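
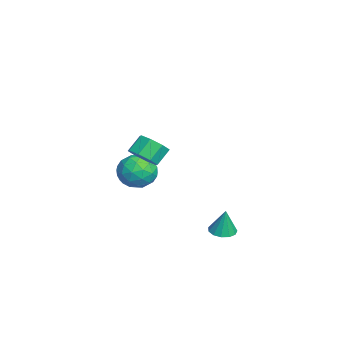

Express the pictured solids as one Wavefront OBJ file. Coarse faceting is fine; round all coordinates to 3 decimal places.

v -2.836 -0.188 -0.27
v -2.294 0.101 -1.311
v -3.086 -2.021 -0.909
v -2.544 -1.732 -1.95
v -1.902 -1.777 -0.927
v -1.747 -0.645 -0.532
v -3.633 -1.275 -1.688
v -3.478 -0.143 -1.293
v -2.786 -0.571 -2.188
v -1.717 -0.881 -1.717
v -3.663 -1.039 -0.503
v -2.594 -1.349 -0.032
v -2.543 0.117 -0.735
v -2.837 -2.037 -1.485
v -2.46 -2.064 -0.884
v -2.141 -1.894 -1.496
v -2.222 -0.321 -0.276
v -1.903 -0.151 -0.889
v -1.673 -1.255 -0.662
v -3.477 -1.769 -1.331
v -3.158 -1.599 -1.944
v -3.239 -0.026 -0.724
v -2.92 0.144 -1.336
v -3.707 -0.665 -1.558
v -2.514 -0.108 -1.862
v -2.661 -1.185 -2.237
v -3.301 -0.917 -2.083
v -3.21 -0.251 -1.851
v -1.885 -0.29 -1.585
v -2.032 -1.367 -1.961
v -1.655 -1.394 -1.359
v -1.564 -0.728 -1.127
v -2.175 -0.685 -2.101
v -3.348 -0.553 -0.259
v -3.495 -1.63 -0.635
v -3.816 -1.192 -1.093
v -3.725 -0.526 -0.861
v -2.719 -0.735 0.017
v -2.866 -1.812 -0.358
v -2.17 -1.669 -0.369
v -2.079 -1.003 -0.137
v -3.205 -1.235 -0.119
v 2.329 3.351 -2.924
v 3.013 3.656 -3.051
v 2.551 3.489 -1.396
v 2.736 3.982 -3.04
v 2.33 4.108 -2.992
v 1.923 3.993 -2.923
v 1.645 3.675 -2.854
v 1.584 3.254 -2.807
v 1.76 2.863 -2.797
v 2.116 2.628 -2.828
v 2.54 2.622 -2.889
v 2.897 2.847 -2.961
v 3.073 3.233 -3.021
v 4.072 -0.755 3.324
v 4.728 -0.966 3.903
v 4.224 -0.356 4.695
v 3.568 -0.145 4.116
v 4.864 -0.392 3.548
v 4.361 0.218 4.34
v 4.537 -0.031 3.061
v 4.033 0.58 3.854
v 3.937 -0.094 2.729
v 3.433 0.517 3.521
v 3.416 -0.544 2.745
v 2.912 0.066 3.537
v 3.279 -1.118 3.1
v 2.776 -0.508 3.892
v 3.607 -1.48 3.586
v 3.103 -0.869 4.379
v 4.207 -1.417 3.919
v 3.703 -0.806 4.711
f 1 38 17
f 38 12 41
f 17 41 6
f 38 41 17
f 1 17 13
f 17 6 18
f 13 18 2
f 17 18 13
f 1 13 22
f 13 2 23
f 22 23 8
f 13 23 22
f 1 22 34
f 22 8 37
f 34 37 11
f 22 37 34
f 1 34 38
f 34 11 42
f 38 42 12
f 34 42 38
f 2 18 29
f 18 6 32
f 29 32 10
f 18 32 29
f 6 41 19
f 41 12 40
f 19 40 5
f 41 40 19
f 12 42 39
f 42 11 35
f 39 35 3
f 42 35 39
f 11 37 36
f 37 8 24
f 36 24 7
f 37 24 36
f 8 23 28
f 23 2 25
f 28 25 9
f 23 25 28
f 4 30 16
f 30 10 31
f 16 31 5
f 30 31 16
f 4 16 14
f 16 5 15
f 14 15 3
f 16 15 14
f 4 14 21
f 14 3 20
f 21 20 7
f 14 20 21
f 4 21 26
f 21 7 27
f 26 27 9
f 21 27 26
f 4 26 30
f 26 9 33
f 30 33 10
f 26 33 30
f 5 31 19
f 31 10 32
f 19 32 6
f 31 32 19
f 3 15 39
f 15 5 40
f 39 40 12
f 15 40 39
f 7 20 36
f 20 3 35
f 36 35 11
f 20 35 36
f 9 27 28
f 27 7 24
f 28 24 8
f 27 24 28
f 10 33 29
f 33 9 25
f 29 25 2
f 33 25 29
f 44 43 46
f 44 46 45
f 46 43 47
f 46 47 45
f 47 43 48
f 47 48 45
f 48 43 49
f 48 49 45
f 49 43 50
f 49 50 45
f 50 43 51
f 50 51 45
f 51 43 52
f 51 52 45
f 52 43 53
f 52 53 45
f 53 43 54
f 53 54 45
f 54 43 55
f 54 55 45
f 55 43 44
f 55 44 45
f 57 56 60
f 57 60 58
f 58 60 61
f 58 61 59
f 60 56 62
f 60 62 61
f 61 62 63
f 61 63 59
f 62 56 64
f 62 64 63
f 63 64 65
f 63 65 59
f 64 56 66
f 64 66 65
f 65 66 67
f 65 67 59
f 66 56 68
f 66 68 67
f 67 68 69
f 67 69 59
f 68 56 70
f 68 70 69
f 69 70 71
f 69 71 59
f 70 56 72
f 70 72 71
f 71 72 73
f 71 73 59
f 72 56 57
f 72 57 73
f 73 57 58
f 73 58 59



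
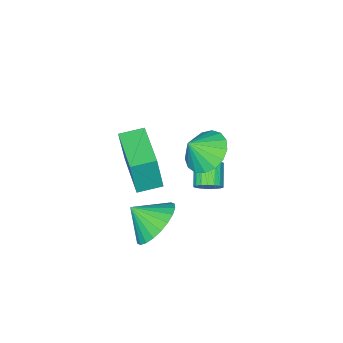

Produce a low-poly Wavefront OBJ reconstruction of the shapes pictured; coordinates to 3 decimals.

v 0.012 -0.163 0.219
v 0.227 -0.255 1.822
v 1.026 1.502 0.178
v 1.241 1.41 1.781
v 0.839 -0.67 0.079
v 1.054 -0.762 1.682
v 1.853 0.995 0.038
v 2.068 0.903 1.641
v 1.969 2.074 -0.923
v 2.802 1.981 -1.556
v 2.431 1.266 -0.197
v 2.926 2.279 -1.304
v 2.904 2.546 -0.994
v 2.74 2.74 -0.673
v 2.459 2.834 -0.39
v 2.103 2.811 -0.188
v 1.727 2.677 -0.098
v 1.387 2.45 -0.134
v 1.136 2.166 -0.29
v 1.012 1.868 -0.542
v 1.034 1.602 -0.853
v 1.198 1.407 -1.174
v 1.479 1.313 -1.456
v 1.835 1.336 -1.658
v 2.211 1.47 -1.748
v 2.551 1.697 -1.712
v -0.635 2.119 -0.649
v -0.398 2.322 -0.197
v -1.007 1.743 0.382
v -1.245 1.541 -0.071
v -0.583 2.478 -0.235
v -1.192 1.899 0.343
v -0.778 2.562 -0.356
v -1.387 1.984 0.222
v -0.945 2.559 -0.535
v -1.554 1.981 0.043
v -1.051 2.469 -0.737
v -1.66 1.891 -0.158
v -1.074 2.31 -0.921
v -1.683 1.731 -0.342
v -1.011 2.112 -1.051
v -1.62 1.534 -0.473
v -0.873 1.917 -1.102
v -1.482 1.338 -0.523
v -0.688 1.761 -1.063
v -1.297 1.182 -0.485
v -0.493 1.676 -0.942
v -1.102 1.098 -0.364
v -0.326 1.679 -0.763
v -0.935 1.101 -0.185
v -0.22 1.769 -0.562
v -0.829 1.191 0.017
v -0.197 1.929 -0.378
v -0.806 1.35 0.201
v -0.26 2.126 -0.247
v -0.869 1.548 0.331
v 0.793 3.346 3.401
v 1.208 2.747 2.856
v 1.427 3.094 4.159
v 1.43 3.116 2.793
v 1.507 3.538 2.869
v 1.419 3.916 3.067
v 1.189 4.163 3.342
v 0.867 4.223 3.63
v 0.529 4.082 3.865
v 0.252 3.773 3.994
v 0.098 3.365 3.987
v 0.104 2.953 3.846
v 0.267 2.631 3.603
v 0.552 2.473 3.313
v 0.891 2.515 3.043
f 2 4 1
f 5 2 1
f 1 4 3
f 3 5 1
f 2 8 4
f 6 2 5
f 6 8 2
f 4 8 3
f 7 5 3
f 3 8 7
f 7 6 5
f 8 6 7
f 10 9 12
f 10 12 11
f 12 9 13
f 12 13 11
f 13 9 14
f 13 14 11
f 14 9 15
f 14 15 11
f 15 9 16
f 15 16 11
f 16 9 17
f 16 17 11
f 17 9 18
f 17 18 11
f 18 9 19
f 18 19 11
f 19 9 20
f 19 20 11
f 20 9 21
f 20 21 11
f 21 9 22
f 21 22 11
f 22 9 23
f 22 23 11
f 23 9 24
f 23 24 11
f 24 9 25
f 24 25 11
f 25 9 26
f 25 26 11
f 26 9 10
f 26 10 11
f 28 27 31
f 28 31 29
f 29 31 32
f 29 32 30
f 31 27 33
f 31 33 32
f 32 33 34
f 32 34 30
f 33 27 35
f 33 35 34
f 34 35 36
f 34 36 30
f 35 27 37
f 35 37 36
f 36 37 38
f 36 38 30
f 37 27 39
f 37 39 38
f 38 39 40
f 38 40 30
f 39 27 41
f 39 41 40
f 40 41 42
f 40 42 30
f 41 27 43
f 41 43 42
f 42 43 44
f 42 44 30
f 43 27 45
f 43 45 44
f 44 45 46
f 44 46 30
f 45 27 47
f 45 47 46
f 46 47 48
f 46 48 30
f 47 27 49
f 47 49 48
f 48 49 50
f 48 50 30
f 49 27 51
f 49 51 50
f 50 51 52
f 50 52 30
f 51 27 53
f 51 53 52
f 52 53 54
f 52 54 30
f 53 27 55
f 53 55 54
f 54 55 56
f 54 56 30
f 55 27 28
f 55 28 56
f 56 28 29
f 56 29 30
f 58 57 60
f 58 60 59
f 60 57 61
f 60 61 59
f 61 57 62
f 61 62 59
f 62 57 63
f 62 63 59
f 63 57 64
f 63 64 59
f 64 57 65
f 64 65 59
f 65 57 66
f 65 66 59
f 66 57 67
f 66 67 59
f 67 57 68
f 67 68 59
f 68 57 69
f 68 69 59
f 69 57 70
f 69 70 59
f 70 57 71
f 70 71 59
f 71 57 58
f 71 58 59



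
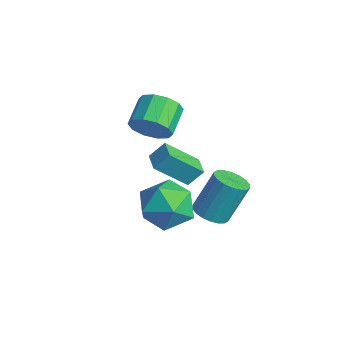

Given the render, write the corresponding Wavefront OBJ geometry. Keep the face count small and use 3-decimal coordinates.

v -2.435 -0.824 0.175
v -2.726 -2.15 1.416
v -2.279 -0.216 0.861
v -2.57 -1.542 2.102
v -1.53 -1.038 0.158
v -1.821 -2.364 1.399
v -1.374 -0.43 0.844
v -1.665 -1.756 2.085
v 0.23 -0.93 -0.253
v 0.683 -1.488 0.024
v 0.724 -0.607 1.73
v 0.27 -0.05 1.453
v 0.908 -1.26 -0.099
v 0.949 -0.38 1.607
v 0.999 -0.968 -0.252
v 1.04 -0.087 1.454
v 0.937 -0.668 -0.405
v 0.978 0.213 1.3
v 0.735 -0.42 -0.529
v 0.776 0.461 1.177
v 0.433 -0.273 -0.597
v 0.474 0.608 1.108
v 0.091 -0.256 -0.598
v 0.132 0.625 1.108
v -0.224 -0.373 -0.53
v -0.183 0.508 1.176
v -0.449 -0.6 -0.407
v -0.408 0.28 1.299
v -0.54 -0.893 -0.254
v -0.499 -0.012 1.452
v -0.478 -1.193 -0.1
v -0.437 -0.312 1.605
v -0.276 -1.441 0.023
v -0.235 -0.56 1.729
v 0.026 -1.588 0.092
v 0.067 -0.707 1.797
v 0.368 -1.605 0.092
v 0.409 -0.724 1.798
v 1.002 -2.118 1.664
v 2.137 -2.54 1.516
v 0.403 -3.92 2.204
v 1.538 -4.342 2.056
v 1.288 -3.572 2.968
v 1.658 -2.459 2.635
v 0.882 -4.001 1.085
v 1.252 -2.888 0.752
v 2.063 -3.704 1.158
v 2.313 -3.439 2.322
v 0.227 -3.021 1.398
v 0.477 -2.756 2.562
v -2.476 -2.198 3.208
v -1.93 -2.156 3.935
v -2.798 -1.301 4.538
v -3.344 -1.342 3.812
v -1.776 -1.749 3.579
v -2.644 -0.894 4.182
v -1.89 -1.513 3.081
v -2.758 -0.658 3.684
v -2.227 -1.539 2.632
v -3.096 -0.683 3.235
v -2.66 -1.816 2.403
v -3.528 -0.961 3.006
v -3.022 -2.239 2.482
v -3.89 -1.384 3.085
v -3.176 -2.646 2.838
v -4.044 -1.791 3.441
v -3.062 -2.882 3.336
v -3.93 -2.027 3.939
v -2.724 -2.857 3.785
v -3.593 -2.001 4.388
v -2.292 -2.579 4.014
v -3.16 -1.724 4.617
f 2 4 1
f 5 2 1
f 1 4 3
f 3 5 1
f 2 8 4
f 6 2 5
f 6 8 2
f 4 8 3
f 7 5 3
f 3 8 7
f 7 6 5
f 8 6 7
f 10 9 13
f 10 13 11
f 11 13 14
f 11 14 12
f 13 9 15
f 13 15 14
f 14 15 16
f 14 16 12
f 15 9 17
f 15 17 16
f 16 17 18
f 16 18 12
f 17 9 19
f 17 19 18
f 18 19 20
f 18 20 12
f 19 9 21
f 19 21 20
f 20 21 22
f 20 22 12
f 21 9 23
f 21 23 22
f 22 23 24
f 22 24 12
f 23 9 25
f 23 25 24
f 24 25 26
f 24 26 12
f 25 9 27
f 25 27 26
f 26 27 28
f 26 28 12
f 27 9 29
f 27 29 28
f 28 29 30
f 28 30 12
f 29 9 31
f 29 31 30
f 30 31 32
f 30 32 12
f 31 9 33
f 31 33 32
f 32 33 34
f 32 34 12
f 33 9 35
f 33 35 34
f 34 35 36
f 34 36 12
f 35 9 37
f 35 37 36
f 36 37 38
f 36 38 12
f 37 9 10
f 37 10 38
f 38 10 11
f 38 11 12
f 39 50 44
f 39 44 40
f 39 40 46
f 39 46 49
f 39 49 50
f 40 44 48
f 44 50 43
f 50 49 41
f 49 46 45
f 46 40 47
f 42 48 43
f 42 43 41
f 42 41 45
f 42 45 47
f 42 47 48
f 43 48 44
f 41 43 50
f 45 41 49
f 47 45 46
f 48 47 40
f 52 51 55
f 52 55 53
f 53 55 56
f 53 56 54
f 55 51 57
f 55 57 56
f 56 57 58
f 56 58 54
f 57 51 59
f 57 59 58
f 58 59 60
f 58 60 54
f 59 51 61
f 59 61 60
f 60 61 62
f 60 62 54
f 61 51 63
f 61 63 62
f 62 63 64
f 62 64 54
f 63 51 65
f 63 65 64
f 64 65 66
f 64 66 54
f 65 51 67
f 65 67 66
f 66 67 68
f 66 68 54
f 67 51 69
f 67 69 68
f 68 69 70
f 68 70 54
f 69 51 71
f 69 71 70
f 70 71 72
f 70 72 54
f 71 51 52
f 71 52 72
f 72 52 53
f 72 53 54



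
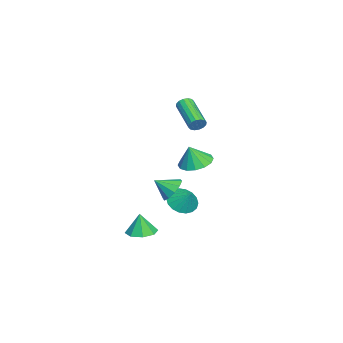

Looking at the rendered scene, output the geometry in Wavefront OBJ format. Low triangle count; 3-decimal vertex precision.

v -1.684 -2.373 -3.946
v -0.853 -2.808 -4.231
v -1.096 -1.807 -3.094
v -0.859 -2.443 -4.47
v -1.028 -2.064 -4.605
v -1.327 -1.747 -4.609
v -1.696 -1.553 -4.483
v -2.064 -1.522 -4.249
v -2.356 -1.66 -3.956
v -2.515 -1.938 -3.661
v -2.51 -2.303 -3.422
v -2.341 -2.682 -3.287
v -2.042 -3 -3.282
v -1.672 -3.193 -3.409
v -1.305 -3.224 -3.642
v -1.012 -3.087 -3.936
v 3.484 -0.87 1.581
v 4.437 -0.723 1.404
v 3.756 -1.19 2.779
v 4.262 -0.275 1.563
v 3.879 0.015 1.727
v 3.39 0.067 1.852
v 2.926 -0.132 1.903
v 2.612 -0.529 1.869
v 2.532 -1.017 1.757
v 2.706 -1.466 1.598
v 3.09 -1.755 1.434
v 3.579 -1.807 1.31
v 4.042 -1.608 1.258
v 4.357 -1.212 1.292
v 0.68 -2.551 -1.973
v 1.5 -2.304 -1.769
v 0.8 -3.549 -1.247
v 1.161 -2.08 -1.407
v 0.639 -2.037 -1.261
v 0.133 -2.19 -1.387
v -0.165 -2.481 -1.737
v -0.139 -2.799 -2.177
v 0.199 -3.022 -2.54
v 0.721 -3.066 -2.686
v 1.227 -2.913 -2.56
v 1.525 -2.622 -2.21
v 0.875 -1.155 3.181
v 1.188 -1.432 3.491
v -0.503 -2.382 4.349
v -0.815 -2.105 4.039
v 1.133 -1.209 3.63
v -0.558 -2.158 4.487
v 1.009 -0.97 3.649
v -0.682 -1.92 4.506
v 0.849 -0.782 3.542
v -0.842 -1.731 4.4
v 0.696 -0.693 3.339
v -0.995 -1.643 4.197
v 0.591 -0.729 3.093
v -1.099 -1.678 3.951
v 0.563 -0.878 2.871
v -1.128 -1.828 3.729
v 0.618 -1.102 2.733
v -1.073 -2.051 3.59
v 0.742 -1.34 2.714
v -0.949 -2.29 3.571
v 0.902 -1.529 2.82
v -0.789 -2.478 3.678
v 1.055 -1.617 3.023
v -0.636 -2.567 3.881
v 1.159 -1.582 3.269
v -0.531 -2.531 4.127
v 3.316 -3.821 -3.983
v 4.091 -4.277 -4.01
v 3.304 -3.919 -2.657
v 4.187 -3.596 -3.959
v 3.772 -3.048 -3.922
v 3.09 -2.952 -3.921
v 2.54 -3.365 -3.956
v 2.445 -4.046 -4.007
v 2.859 -4.594 -4.044
v 3.542 -4.69 -4.045
f 2 1 4
f 2 4 3
f 4 1 5
f 4 5 3
f 5 1 6
f 5 6 3
f 6 1 7
f 6 7 3
f 7 1 8
f 7 8 3
f 8 1 9
f 8 9 3
f 9 1 10
f 9 10 3
f 10 1 11
f 10 11 3
f 11 1 12
f 11 12 3
f 12 1 13
f 12 13 3
f 13 1 14
f 13 14 3
f 14 1 15
f 14 15 3
f 15 1 16
f 15 16 3
f 16 1 2
f 16 2 3
f 18 17 20
f 18 20 19
f 20 17 21
f 20 21 19
f 21 17 22
f 21 22 19
f 22 17 23
f 22 23 19
f 23 17 24
f 23 24 19
f 24 17 25
f 24 25 19
f 25 17 26
f 25 26 19
f 26 17 27
f 26 27 19
f 27 17 28
f 27 28 19
f 28 17 29
f 28 29 19
f 29 17 30
f 29 30 19
f 30 17 18
f 30 18 19
f 32 31 34
f 32 34 33
f 34 31 35
f 34 35 33
f 35 31 36
f 35 36 33
f 36 31 37
f 36 37 33
f 37 31 38
f 37 38 33
f 38 31 39
f 38 39 33
f 39 31 40
f 39 40 33
f 40 31 41
f 40 41 33
f 41 31 42
f 41 42 33
f 42 31 32
f 42 32 33
f 44 43 47
f 44 47 45
f 45 47 48
f 45 48 46
f 47 43 49
f 47 49 48
f 48 49 50
f 48 50 46
f 49 43 51
f 49 51 50
f 50 51 52
f 50 52 46
f 51 43 53
f 51 53 52
f 52 53 54
f 52 54 46
f 53 43 55
f 53 55 54
f 54 55 56
f 54 56 46
f 55 43 57
f 55 57 56
f 56 57 58
f 56 58 46
f 57 43 59
f 57 59 58
f 58 59 60
f 58 60 46
f 59 43 61
f 59 61 60
f 60 61 62
f 60 62 46
f 61 43 63
f 61 63 62
f 62 63 64
f 62 64 46
f 63 43 65
f 63 65 64
f 64 65 66
f 64 66 46
f 65 43 67
f 65 67 66
f 66 67 68
f 66 68 46
f 67 43 44
f 67 44 68
f 68 44 45
f 68 45 46
f 70 69 72
f 70 72 71
f 72 69 73
f 72 73 71
f 73 69 74
f 73 74 71
f 74 69 75
f 74 75 71
f 75 69 76
f 75 76 71
f 76 69 77
f 76 77 71
f 77 69 78
f 77 78 71
f 78 69 70
f 78 70 71



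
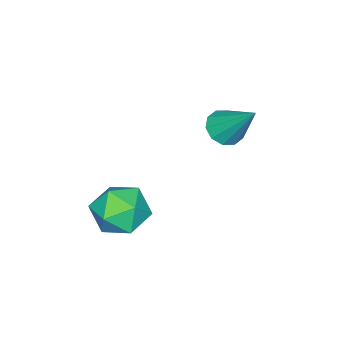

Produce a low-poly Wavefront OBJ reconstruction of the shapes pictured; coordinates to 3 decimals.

v 1.367 2.46 -3.107
v 2.444 2.352 -3.373
v 1.316 0.728 -2.607
v 2.393 0.62 -2.873
v 2.095 1.24 -1.996
v 2.127 2.31 -2.305
v 1.633 0.77 -3.675
v 1.665 1.84 -3.984
v 2.609 1.307 -3.724
v 2.894 1.598 -2.686
v 0.866 1.482 -3.294
v 1.151 1.773 -2.256
v -1.869 3.184 -0.574
v -1.27 3.468 -0.925
v -1.591 4.516 0.974
v -1.644 3.706 -1.063
v -2.103 3.745 -1.014
v -2.473 3.569 -0.796
v -2.612 3.247 -0.494
v -2.467 2.9 -0.222
v -2.094 2.663 -0.084
v -1.635 2.624 -0.134
v -1.265 2.8 -0.351
v -1.126 3.122 -0.653
f 1 12 6
f 1 6 2
f 1 2 8
f 1 8 11
f 1 11 12
f 2 6 10
f 6 12 5
f 12 11 3
f 11 8 7
f 8 2 9
f 4 10 5
f 4 5 3
f 4 3 7
f 4 7 9
f 4 9 10
f 5 10 6
f 3 5 12
f 7 3 11
f 9 7 8
f 10 9 2
f 14 13 16
f 14 16 15
f 16 13 17
f 16 17 15
f 17 13 18
f 17 18 15
f 18 13 19
f 18 19 15
f 19 13 20
f 19 20 15
f 20 13 21
f 20 21 15
f 21 13 22
f 21 22 15
f 22 13 23
f 22 23 15
f 23 13 24
f 23 24 15
f 24 13 14
f 24 14 15



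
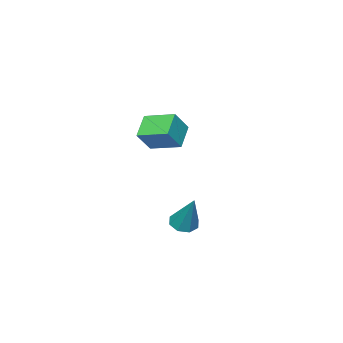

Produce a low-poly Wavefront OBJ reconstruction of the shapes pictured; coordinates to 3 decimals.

v 1.992 2.848 -3.028
v 2.581 2.571 -3.028
v 2.428 3.772 -1.332
v 2.576 3.008 -3.265
v 2.23 3.352 -3.363
v 1.744 3.4 -3.265
v 1.404 3.125 -3.028
v 1.409 2.687 -2.791
v 1.755 2.344 -2.693
v 2.241 2.296 -2.791
v -2.35 -2.881 -1.747
v -3.365 -3.338 -0.965
v -2.725 -1.376 -1.353
v -3.739 -1.833 -0.571
v -1.521 -2.947 -0.709
v -2.535 -3.404 0.073
v -1.895 -1.442 -0.315
v -2.91 -1.899 0.467
f 2 1 4
f 2 4 3
f 4 1 5
f 4 5 3
f 5 1 6
f 5 6 3
f 6 1 7
f 6 7 3
f 7 1 8
f 7 8 3
f 8 1 9
f 8 9 3
f 9 1 10
f 9 10 3
f 10 1 2
f 10 2 3
f 12 14 11
f 15 12 11
f 11 14 13
f 13 15 11
f 12 18 14
f 16 12 15
f 16 18 12
f 14 18 13
f 17 15 13
f 13 18 17
f 17 16 15
f 18 16 17



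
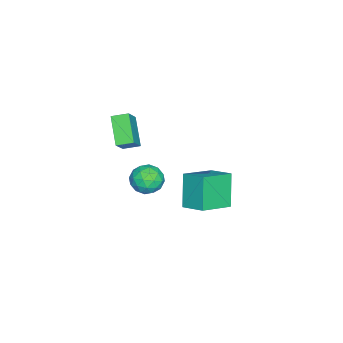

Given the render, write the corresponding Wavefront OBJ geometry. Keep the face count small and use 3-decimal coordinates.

v 1.771 -1.27 1.456
v 0.564 -1.981 2.664
v 1.497 -0.393 1.698
v 0.29 -1.105 2.906
v 2.85 -1.235 2.554
v 1.643 -1.947 3.762
v 2.576 -0.359 2.796
v 1.369 -1.07 4.004
v -0.582 -0.319 -2.092
v 0.006 0.312 -1.587
v 0.674 -1.312 -2.313
v 1.262 -0.681 -1.808
v 0.547 -1.189 -1.33
v -0.229 -0.576 -1.193
v 0.909 -0.424 -2.707
v 0.133 0.189 -2.57
v 0.927 0.247 -1.967
v 0.703 -0.226 -1.116
v -0.023 -0.774 -2.784
v -0.247 -1.247 -1.933
v -0.398 0.084 -1.82
v 1.078 -1.084 -2.08
v 0.658 -1.382 -1.799
v 1.003 -1.012 -1.502
v -0.536 -0.438 -1.589
v -0.191 -0.067 -1.292
v 0.127 -0.95 -1.141
v 0.871 -0.933 -2.608
v 1.216 -0.562 -2.311
v -0.323 0.012 -2.398
v 0.022 0.382 -2.101
v 0.553 -0.05 -2.759
v 0.489 0.416 -1.747
v 1.227 -0.168 -1.876
v 1.02 -0.017 -2.405
v 0.564 0.344 -2.325
v 0.357 0.138 -1.246
v 1.095 -0.445 -1.376
v 0.675 -0.744 -1.095
v 0.219 -0.383 -1.015
v 0.899 0.1 -1.47
v -0.415 -0.555 -2.524
v 0.323 -1.138 -2.654
v 0.461 -0.617 -2.885
v 0.005 -0.256 -2.805
v -0.547 -0.832 -2.024
v 0.191 -1.416 -2.153
v 0.116 -1.344 -1.575
v -0.34 -0.983 -1.495
v -0.219 -1.1 -2.43
v 1.072 1.763 -0.298
v 1.613 3.028 0.221
v -0.559 2.762 -1.035
v -0.018 4.027 -0.516
v 2.078 2.073 -2.104
v 2.619 3.338 -1.585
v 0.447 3.072 -2.841
v 0.988 4.337 -2.322
v -1.342 1.858 -4.532
v -1.096 1.438 -4.378
v -1.112 2.162 -2.375
v -1.358 2.582 -2.528
v -0.927 1.581 -4.428
v -0.943 2.305 -2.425
v -0.839 1.778 -4.499
v -0.855 2.502 -2.495
v -0.852 1.991 -4.576
v -0.868 2.715 -2.573
v -0.961 2.178 -4.644
v -0.977 2.902 -2.641
v -1.146 2.301 -4.69
v -1.162 3.025 -2.687
v -1.369 2.337 -4.705
v -1.386 3.061 -2.702
v -1.588 2.278 -4.685
v -1.604 3.002 -2.682
v -1.757 2.135 -4.635
v -1.773 2.859 -2.632
v -1.845 1.938 -4.565
v -1.861 2.662 -2.561
v -1.832 1.725 -4.487
v -1.848 2.449 -2.484
v -1.723 1.538 -4.419
v -1.739 2.262 -2.416
v -1.538 1.415 -4.373
v -1.554 2.139 -2.37
v -1.314 1.379 -4.358
v -1.331 2.103 -2.355
f 2 4 1
f 5 2 1
f 1 4 3
f 3 5 1
f 2 8 4
f 6 2 5
f 6 8 2
f 4 8 3
f 7 5 3
f 3 8 7
f 7 6 5
f 8 6 7
f 9 46 25
f 46 20 49
f 25 49 14
f 46 49 25
f 9 25 21
f 25 14 26
f 21 26 10
f 25 26 21
f 9 21 30
f 21 10 31
f 30 31 16
f 21 31 30
f 9 30 42
f 30 16 45
f 42 45 19
f 30 45 42
f 9 42 46
f 42 19 50
f 46 50 20
f 42 50 46
f 10 26 37
f 26 14 40
f 37 40 18
f 26 40 37
f 14 49 27
f 49 20 48
f 27 48 13
f 49 48 27
f 20 50 47
f 50 19 43
f 47 43 11
f 50 43 47
f 19 45 44
f 45 16 32
f 44 32 15
f 45 32 44
f 16 31 36
f 31 10 33
f 36 33 17
f 31 33 36
f 12 38 24
f 38 18 39
f 24 39 13
f 38 39 24
f 12 24 22
f 24 13 23
f 22 23 11
f 24 23 22
f 12 22 29
f 22 11 28
f 29 28 15
f 22 28 29
f 12 29 34
f 29 15 35
f 34 35 17
f 29 35 34
f 12 34 38
f 34 17 41
f 38 41 18
f 34 41 38
f 13 39 27
f 39 18 40
f 27 40 14
f 39 40 27
f 11 23 47
f 23 13 48
f 47 48 20
f 23 48 47
f 15 28 44
f 28 11 43
f 44 43 19
f 28 43 44
f 17 35 36
f 35 15 32
f 36 32 16
f 35 32 36
f 18 41 37
f 41 17 33
f 37 33 10
f 41 33 37
f 52 54 51
f 55 52 51
f 51 54 53
f 53 55 51
f 52 58 54
f 56 52 55
f 56 58 52
f 54 58 53
f 57 55 53
f 53 58 57
f 57 56 55
f 58 56 57
f 60 59 63
f 60 63 61
f 61 63 64
f 61 64 62
f 63 59 65
f 63 65 64
f 64 65 66
f 64 66 62
f 65 59 67
f 65 67 66
f 66 67 68
f 66 68 62
f 67 59 69
f 67 69 68
f 68 69 70
f 68 70 62
f 69 59 71
f 69 71 70
f 70 71 72
f 70 72 62
f 71 59 73
f 71 73 72
f 72 73 74
f 72 74 62
f 73 59 75
f 73 75 74
f 74 75 76
f 74 76 62
f 75 59 77
f 75 77 76
f 76 77 78
f 76 78 62
f 77 59 79
f 77 79 78
f 78 79 80
f 78 80 62
f 79 59 81
f 79 81 80
f 80 81 82
f 80 82 62
f 81 59 83
f 81 83 82
f 82 83 84
f 82 84 62
f 83 59 85
f 83 85 84
f 84 85 86
f 84 86 62
f 85 59 87
f 85 87 86
f 86 87 88
f 86 88 62
f 87 59 60
f 87 60 88
f 88 60 61
f 88 61 62



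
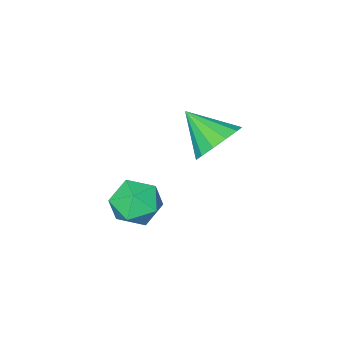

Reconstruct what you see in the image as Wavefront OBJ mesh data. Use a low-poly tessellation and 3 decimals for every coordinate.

v -3.522 2.902 -1.914
v -2.668 3.149 -1.876
v -3.218 1.718 -1.026
v -2.898 3.377 -1.493
v -3.326 3.454 -1.244
v -3.816 3.356 -1.207
v -4.213 3.113 -1.395
v -4.391 2.804 -1.747
v -4.292 2.525 -2.152
v -3.949 2.366 -2.482
v -3.471 2.377 -2.631
v -3.008 2.555 -2.552
v -2.709 2.843 -2.271
v -1.008 3.439 -2.986
v -0.258 3.592 -3.405
v -0.322 2.628 -2.055
v 0.428 2.781 -2.474
v 0.035 3.424 -2.034
v -0.389 3.925 -2.61
v -0.191 2.295 -2.85
v -0.615 2.796 -3.426
v 0.247 2.885 -3.321
v 0.387 3.583 -2.817
v -0.967 2.637 -2.643
v -0.827 3.335 -2.139
f 2 1 4
f 2 4 3
f 4 1 5
f 4 5 3
f 5 1 6
f 5 6 3
f 6 1 7
f 6 7 3
f 7 1 8
f 7 8 3
f 8 1 9
f 8 9 3
f 9 1 10
f 9 10 3
f 10 1 11
f 10 11 3
f 11 1 12
f 11 12 3
f 12 1 13
f 12 13 3
f 13 1 2
f 13 2 3
f 14 25 19
f 14 19 15
f 14 15 21
f 14 21 24
f 14 24 25
f 15 19 23
f 19 25 18
f 25 24 16
f 24 21 20
f 21 15 22
f 17 23 18
f 17 18 16
f 17 16 20
f 17 20 22
f 17 22 23
f 18 23 19
f 16 18 25
f 20 16 24
f 22 20 21
f 23 22 15



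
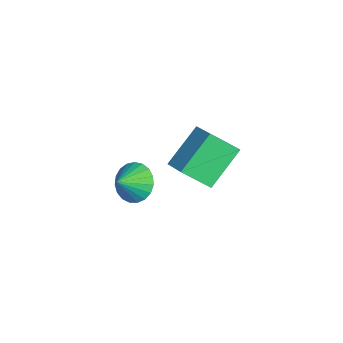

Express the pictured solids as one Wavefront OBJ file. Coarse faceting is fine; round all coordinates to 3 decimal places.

v -0.731 0.992 -4.16
v -0.069 1.054 -4.705
v -0.209 0.348 -3.6
v 0.003 1.315 -4.472
v -0.052 1.52 -4.184
v -0.225 1.634 -3.892
v -0.485 1.637 -3.647
v -0.787 1.528 -3.49
v -1.08 1.327 -3.449
v -1.312 1.068 -3.531
v -1.444 0.795 -3.722
v -1.452 0.557 -3.988
v -1.336 0.394 -4.284
v -1.115 0.334 -4.559
v -0.827 0.388 -4.765
v -0.523 0.547 -4.866
v -0.255 0.782 -4.845
v 2.057 2.905 -1.641
v 1.982 1.908 -0.78
v 1.198 3.961 -0.494
v 1.123 2.964 0.367
v 3.097 3.236 -1.167
v 3.022 2.239 -0.306
v 2.238 4.292 -0.02
v 2.163 3.295 0.841
f 2 1 4
f 2 4 3
f 4 1 5
f 4 5 3
f 5 1 6
f 5 6 3
f 6 1 7
f 6 7 3
f 7 1 8
f 7 8 3
f 8 1 9
f 8 9 3
f 9 1 10
f 9 10 3
f 10 1 11
f 10 11 3
f 11 1 12
f 11 12 3
f 12 1 13
f 12 13 3
f 13 1 14
f 13 14 3
f 14 1 15
f 14 15 3
f 15 1 16
f 15 16 3
f 16 1 17
f 16 17 3
f 17 1 2
f 17 2 3
f 19 21 18
f 22 19 18
f 18 21 20
f 20 22 18
f 19 25 21
f 23 19 22
f 23 25 19
f 21 25 20
f 24 22 20
f 20 25 24
f 24 23 22
f 25 23 24



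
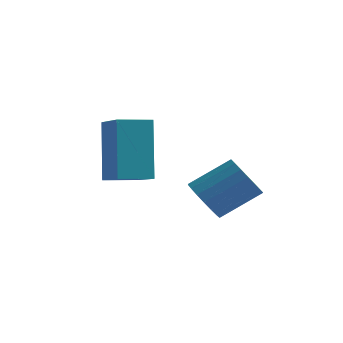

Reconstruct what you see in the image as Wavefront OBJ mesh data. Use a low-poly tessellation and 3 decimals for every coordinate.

v -1.864 -2.722 -1.175
v -1.516 -2.608 -1.688
v -0.668 -2.004 -0.978
v -1.016 -2.118 -0.465
v -1.685 -2.384 -1.676
v -0.837 -1.781 -0.966
v -1.89 -2.228 -1.565
v -1.041 -1.624 -0.855
v -2.089 -2.169 -1.376
v -1.241 -1.565 -0.667
v -2.244 -2.22 -1.148
v -1.395 -1.616 -0.439
v -2.323 -2.37 -0.925
v -1.475 -1.766 -0.216
v -2.312 -2.59 -0.752
v -1.464 -1.986 -0.042
v -2.212 -2.836 -0.662
v -1.364 -2.232 0.048
v -2.043 -3.059 -0.674
v -1.195 -2.456 0.036
v -1.839 -3.216 -0.785
v -0.99 -2.612 -0.075
v -1.639 -3.275 -0.973
v -0.791 -2.671 -0.264
v -1.485 -3.224 -1.201
v -0.636 -2.62 -0.492
v -1.405 -3.074 -1.424
v -0.557 -2.47 -0.715
v -1.416 -2.854 -1.598
v -0.568 -2.25 -0.888
v -4.161 -3.366 -0.611
v -4.46 -2.707 0.993
v -3.492 -2.789 -0.723
v -3.791 -2.131 0.881
v -3.429 -4.129 -0.161
v -3.728 -3.471 1.443
v -2.76 -3.553 -0.273
v -3.059 -2.894 1.331
f 2 1 5
f 2 5 3
f 3 5 6
f 3 6 4
f 5 1 7
f 5 7 6
f 6 7 8
f 6 8 4
f 7 1 9
f 7 9 8
f 8 9 10
f 8 10 4
f 9 1 11
f 9 11 10
f 10 11 12
f 10 12 4
f 11 1 13
f 11 13 12
f 12 13 14
f 12 14 4
f 13 1 15
f 13 15 14
f 14 15 16
f 14 16 4
f 15 1 17
f 15 17 16
f 16 17 18
f 16 18 4
f 17 1 19
f 17 19 18
f 18 19 20
f 18 20 4
f 19 1 21
f 19 21 20
f 20 21 22
f 20 22 4
f 21 1 23
f 21 23 22
f 22 23 24
f 22 24 4
f 23 1 25
f 23 25 24
f 24 25 26
f 24 26 4
f 25 1 27
f 25 27 26
f 26 27 28
f 26 28 4
f 27 1 29
f 27 29 28
f 28 29 30
f 28 30 4
f 29 1 2
f 29 2 30
f 30 2 3
f 30 3 4
f 32 34 31
f 35 32 31
f 31 34 33
f 33 35 31
f 32 38 34
f 36 32 35
f 36 38 32
f 34 38 33
f 37 35 33
f 33 38 37
f 37 36 35
f 38 36 37



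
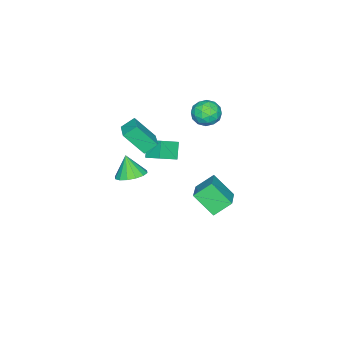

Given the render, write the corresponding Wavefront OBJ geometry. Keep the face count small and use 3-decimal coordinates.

v -2.234 1.813 3.378
v -1.74 1.352 4.01
v -3.4 0.908 3.63
v -2.906 0.447 4.262
v -3.176 1.316 4.43
v -2.456 1.875 4.274
v -2.684 0.385 3.366
v -1.964 0.944 3.21
v -2.018 0.47 4.003
v -2.322 1.045 4.66
v -2.818 1.215 2.98
v -3.122 1.79 3.637
v -1.885 1.662 3.672
v -3.255 0.598 3.968
v -3.414 1.109 4.067
v -3.124 0.838 4.438
v -2.306 1.969 3.827
v -2.015 1.699 4.198
v -2.859 1.677 4.445
v -3.125 0.561 3.442
v -2.834 0.291 3.813
v -2.016 1.422 3.202
v -1.726 1.151 3.573
v -2.281 0.583 3.195
v -1.758 0.872 4.039
v -2.443 0.341 4.187
v -2.312 0.304 3.661
v -1.889 0.633 3.569
v -1.936 1.211 4.425
v -2.622 0.679 4.574
v -2.781 1.189 4.672
v -2.357 1.518 4.581
v -2.1 0.692 4.421
v -2.518 1.581 3.066
v -3.204 1.049 3.215
v -2.783 0.742 3.059
v -2.359 1.071 2.968
v -2.697 1.919 3.453
v -3.382 1.388 3.601
v -3.251 1.627 4.071
v -2.828 1.956 3.979
v -3.04 1.568 3.219
v -0.253 4.247 -0.174
v -0.202 3.005 0.985
v 1.256 4.974 0.538
v 1.307 3.732 1.697
v 0.473 3.528 -0.977
v 0.524 2.286 0.182
v 1.982 4.255 -0.265
v 2.033 3.013 0.894
v 4.034 0.381 2.994
v 4.748 -0.163 2.926
v 3.766 -0.121 4.206
v 4.911 0.226 3.123
v 4.84 0.656 3.286
v 4.553 1.013 3.37
v 4.126 1.201 3.353
v 3.676 1.169 3.24
v 3.321 0.926 3.061
v 3.157 0.537 2.864
v 3.229 0.106 2.701
v 3.516 -0.251 2.617
v 3.942 -0.439 2.634
v 4.393 -0.407 2.747
v -0.789 -1.967 1.002
v -0.321 -3.046 2.43
v -1.365 -1.427 1.598
v -0.897 -2.506 3.026
v 0.177 -1.214 1.254
v 0.645 -2.293 2.682
v -0.399 -0.674 1.85
v 0.069 -1.753 3.278
v -3.154 -3.13 -0.798
v -2.97 -2.068 -0.271
v -4.264 -2.605 -1.471
v -4.08 -1.543 -0.943
v -2.44 -2.797 -1.717
v -2.256 -1.735 -1.189
v -3.55 -2.272 -2.389
v -3.366 -1.21 -1.862
f 1 38 17
f 38 12 41
f 17 41 6
f 38 41 17
f 1 17 13
f 17 6 18
f 13 18 2
f 17 18 13
f 1 13 22
f 13 2 23
f 22 23 8
f 13 23 22
f 1 22 34
f 22 8 37
f 34 37 11
f 22 37 34
f 1 34 38
f 34 11 42
f 38 42 12
f 34 42 38
f 2 18 29
f 18 6 32
f 29 32 10
f 18 32 29
f 6 41 19
f 41 12 40
f 19 40 5
f 41 40 19
f 12 42 39
f 42 11 35
f 39 35 3
f 42 35 39
f 11 37 36
f 37 8 24
f 36 24 7
f 37 24 36
f 8 23 28
f 23 2 25
f 28 25 9
f 23 25 28
f 4 30 16
f 30 10 31
f 16 31 5
f 30 31 16
f 4 16 14
f 16 5 15
f 14 15 3
f 16 15 14
f 4 14 21
f 14 3 20
f 21 20 7
f 14 20 21
f 4 21 26
f 21 7 27
f 26 27 9
f 21 27 26
f 4 26 30
f 26 9 33
f 30 33 10
f 26 33 30
f 5 31 19
f 31 10 32
f 19 32 6
f 31 32 19
f 3 15 39
f 15 5 40
f 39 40 12
f 15 40 39
f 7 20 36
f 20 3 35
f 36 35 11
f 20 35 36
f 9 27 28
f 27 7 24
f 28 24 8
f 27 24 28
f 10 33 29
f 33 9 25
f 29 25 2
f 33 25 29
f 44 46 43
f 47 44 43
f 43 46 45
f 45 47 43
f 44 50 46
f 48 44 47
f 48 50 44
f 46 50 45
f 49 47 45
f 45 50 49
f 49 48 47
f 50 48 49
f 52 51 54
f 52 54 53
f 54 51 55
f 54 55 53
f 55 51 56
f 55 56 53
f 56 51 57
f 56 57 53
f 57 51 58
f 57 58 53
f 58 51 59
f 58 59 53
f 59 51 60
f 59 60 53
f 60 51 61
f 60 61 53
f 61 51 62
f 61 62 53
f 62 51 63
f 62 63 53
f 63 51 64
f 63 64 53
f 64 51 52
f 64 52 53
f 66 68 65
f 69 66 65
f 65 68 67
f 67 69 65
f 66 72 68
f 70 66 69
f 70 72 66
f 68 72 67
f 71 69 67
f 67 72 71
f 71 70 69
f 72 70 71
f 74 76 73
f 77 74 73
f 73 76 75
f 75 77 73
f 74 80 76
f 78 74 77
f 78 80 74
f 76 80 75
f 79 77 75
f 75 80 79
f 79 78 77
f 80 78 79



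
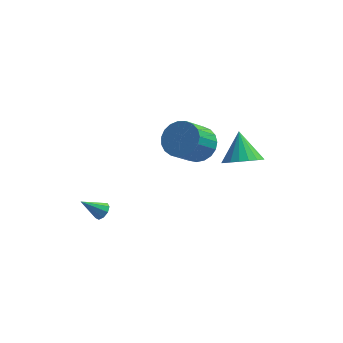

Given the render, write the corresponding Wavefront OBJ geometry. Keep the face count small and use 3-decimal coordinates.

v 0.495 2.54 -2.139
v 1.496 2.393 -1.707
v 0.786 1.254 -0.448
v -0.215 1.4 -0.881
v 1.341 2.752 -1.469
v 0.631 1.613 -0.211
v 1.04 3.074 -1.348
v 0.33 1.935 -0.089
v 0.645 3.304 -1.363
v -0.065 2.165 -0.104
v 0.224 3.402 -1.512
v -0.486 2.262 -0.254
v -0.151 3.35 -1.77
v -0.861 2.211 -0.512
v -0.413 3.158 -2.092
v -1.123 2.019 -0.833
v -0.519 2.86 -2.422
v -1.229 1.72 -1.163
v -0.449 2.506 -2.703
v -1.159 1.366 -1.444
v -0.216 2.157 -2.886
v -0.926 1.018 -1.628
v 0.14 1.875 -2.941
v -0.57 0.736 -1.682
v 0.557 1.708 -2.857
v -0.153 0.569 -1.598
v 0.964 1.685 -2.649
v 0.254 0.546 -1.39
v 1.289 1.809 -2.352
v 0.579 0.67 -1.094
v 1.478 2.06 -2.019
v 0.767 0.921 -0.761
v -3.364 -2.574 -3.607
v -3.007 -2.544 -3.216
v -4.336 -2.926 -2.693
v -3.167 -2.222 -3.263
v -3.42 -2.065 -3.47
v -3.646 -2.146 -3.742
v -3.74 -2.427 -3.95
v -3.659 -2.777 -3.998
v -3.439 -3.032 -3.863
v -3.185 -3.073 -3.608
v -3.014 -2.88 -3.353
v 2.884 1.862 -2.578
v 3.413 2.654 -3.089
v 2.496 2.998 -1.222
v 2.964 2.699 -3.256
v 2.5 2.579 -3.288
v 2.112 2.317 -3.18
v 1.877 1.965 -2.953
v 1.841 1.593 -2.651
v 2.012 1.274 -2.335
v 2.356 1.071 -2.066
v 2.804 1.026 -1.9
v 3.269 1.146 -1.867
v 3.657 1.408 -1.975
v 3.892 1.76 -2.203
v 3.928 2.132 -2.504
v 3.757 2.451 -2.821
f 2 1 5
f 2 5 3
f 3 5 6
f 3 6 4
f 5 1 7
f 5 7 6
f 6 7 8
f 6 8 4
f 7 1 9
f 7 9 8
f 8 9 10
f 8 10 4
f 9 1 11
f 9 11 10
f 10 11 12
f 10 12 4
f 11 1 13
f 11 13 12
f 12 13 14
f 12 14 4
f 13 1 15
f 13 15 14
f 14 15 16
f 14 16 4
f 15 1 17
f 15 17 16
f 16 17 18
f 16 18 4
f 17 1 19
f 17 19 18
f 18 19 20
f 18 20 4
f 19 1 21
f 19 21 20
f 20 21 22
f 20 22 4
f 21 1 23
f 21 23 22
f 22 23 24
f 22 24 4
f 23 1 25
f 23 25 24
f 24 25 26
f 24 26 4
f 25 1 27
f 25 27 26
f 26 27 28
f 26 28 4
f 27 1 29
f 27 29 28
f 28 29 30
f 28 30 4
f 29 1 31
f 29 31 30
f 30 31 32
f 30 32 4
f 31 1 2
f 31 2 32
f 32 2 3
f 32 3 4
f 34 33 36
f 34 36 35
f 36 33 37
f 36 37 35
f 37 33 38
f 37 38 35
f 38 33 39
f 38 39 35
f 39 33 40
f 39 40 35
f 40 33 41
f 40 41 35
f 41 33 42
f 41 42 35
f 42 33 43
f 42 43 35
f 43 33 34
f 43 34 35
f 45 44 47
f 45 47 46
f 47 44 48
f 47 48 46
f 48 44 49
f 48 49 46
f 49 44 50
f 49 50 46
f 50 44 51
f 50 51 46
f 51 44 52
f 51 52 46
f 52 44 53
f 52 53 46
f 53 44 54
f 53 54 46
f 54 44 55
f 54 55 46
f 55 44 56
f 55 56 46
f 56 44 57
f 56 57 46
f 57 44 58
f 57 58 46
f 58 44 59
f 58 59 46
f 59 44 45
f 59 45 46



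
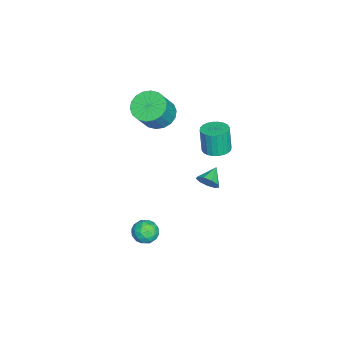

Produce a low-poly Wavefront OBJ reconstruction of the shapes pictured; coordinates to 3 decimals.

v 1.581 2.957 0.386
v 1.911 3.22 0.868
v 0.699 3.243 0.834
v 1.846 3.516 0.552
v 1.658 3.55 0.158
v 1.434 3.307 -0.129
v 1.279 2.9 -0.175
v 1.265 2.52 0.042
v 1.4 2.344 0.42
v 1.619 2.455 0.782
v 1.821 2.801 0.959
v 1.77 0.53 -4.17
v 2.475 0.264 -4.094
v 1.325 -0.544 -3.786
v 2.03 -0.81 -3.71
v 1.776 -0.271 -3.243
v 2.051 0.393 -3.481
v 1.749 -0.673 -4.399
v 2.024 -0.009 -4.637
v 2.462 -0.479 -4.236
v 2.479 -0.23 -3.521
v 1.321 -0.05 -4.359
v 1.338 0.199 -3.644
v 2.162 0.491 -4.166
v 1.638 -0.771 -3.714
v 1.489 -0.455 -3.439
v 1.903 -0.611 -3.395
v 1.913 0.567 -3.805
v 2.327 0.411 -3.761
v 1.916 0.097 -3.26
v 1.473 -0.691 -4.119
v 1.887 -0.847 -4.075
v 1.897 0.331 -4.485
v 2.311 0.175 -4.441
v 1.884 -0.377 -4.62
v 2.568 -0.102 -4.205
v 2.306 -0.733 -3.979
v 2.141 -0.653 -4.384
v 2.303 -0.263 -4.524
v 2.578 0.045 -3.785
v 2.316 -0.587 -3.559
v 2.167 -0.27 -3.284
v 2.329 0.12 -3.424
v 2.57 -0.392 -3.868
v 1.484 0.307 -4.321
v 1.222 -0.325 -4.095
v 1.471 -0.4 -4.456
v 1.633 -0.01 -4.596
v 1.494 0.453 -3.901
v 1.232 -0.178 -3.675
v 1.497 -0.017 -3.356
v 1.659 0.373 -3.496
v 1.23 0.112 -4.012
v -2.304 -0.29 1.894
v -1.5 -0.257 1.351
v -0.573 -0.576 2.703
v -1.376 -0.61 3.246
v -1.547 0.153 1.48
v -0.62 -0.166 2.832
v -1.743 0.475 1.69
v -0.816 0.155 3.042
v -2.05 0.645 1.941
v -1.123 0.326 3.293
v -2.408 0.63 2.183
v -1.481 0.311 3.535
v -2.745 0.433 2.367
v -1.817 0.113 3.719
v -2.994 0.092 2.458
v -2.067 -0.227 3.81
v -3.107 -0.324 2.437
v -2.18 -0.643 3.789
v -3.06 -0.734 2.308
v -2.133 -1.053 3.66
v -2.864 -1.055 2.098
v -1.937 -1.375 3.45
v -2.557 -1.226 1.847
v -1.63 -1.545 3.199
v -2.199 -1.211 1.605
v -1.272 -1.53 2.957
v -1.863 -1.013 1.421
v -0.935 -1.333 2.773
v -1.613 -0.673 1.33
v -0.686 -0.992 2.682
v -1.682 2.839 0.112
v -0.929 2.767 0.186
v -1.085 2.628 1.641
v -1.838 2.701 1.568
v -0.962 3.06 0.21
v -1.117 2.922 1.666
v -1.104 3.32 0.22
v -1.26 3.182 1.675
v -1.334 3.507 0.213
v -1.49 3.369 1.668
v -1.617 3.592 0.191
v -1.773 3.454 1.646
v -1.91 3.563 0.157
v -2.066 3.424 1.612
v -2.169 3.423 0.116
v -2.324 3.285 1.571
v -2.353 3.194 0.074
v -2.509 3.056 1.53
v -2.435 2.912 0.039
v -2.591 2.773 1.494
v -2.403 2.618 0.014
v -2.558 2.48 1.47
v -2.26 2.358 0.005
v -2.416 2.22 1.46
v -2.03 2.171 0.012
v -2.186 2.033 1.467
v -1.747 2.086 0.034
v -1.903 1.948 1.489
v -1.454 2.116 0.068
v -1.61 1.977 1.523
v -1.196 2.255 0.109
v -1.351 2.117 1.564
v -1.011 2.484 0.15
v -1.167 2.346 1.606
f 2 1 4
f 2 4 3
f 4 1 5
f 4 5 3
f 5 1 6
f 5 6 3
f 6 1 7
f 6 7 3
f 7 1 8
f 7 8 3
f 8 1 9
f 8 9 3
f 9 1 10
f 9 10 3
f 10 1 11
f 10 11 3
f 11 1 2
f 11 2 3
f 12 49 28
f 49 23 52
f 28 52 17
f 49 52 28
f 12 28 24
f 28 17 29
f 24 29 13
f 28 29 24
f 12 24 33
f 24 13 34
f 33 34 19
f 24 34 33
f 12 33 45
f 33 19 48
f 45 48 22
f 33 48 45
f 12 45 49
f 45 22 53
f 49 53 23
f 45 53 49
f 13 29 40
f 29 17 43
f 40 43 21
f 29 43 40
f 17 52 30
f 52 23 51
f 30 51 16
f 52 51 30
f 23 53 50
f 53 22 46
f 50 46 14
f 53 46 50
f 22 48 47
f 48 19 35
f 47 35 18
f 48 35 47
f 19 34 39
f 34 13 36
f 39 36 20
f 34 36 39
f 15 41 27
f 41 21 42
f 27 42 16
f 41 42 27
f 15 27 25
f 27 16 26
f 25 26 14
f 27 26 25
f 15 25 32
f 25 14 31
f 32 31 18
f 25 31 32
f 15 32 37
f 32 18 38
f 37 38 20
f 32 38 37
f 15 37 41
f 37 20 44
f 41 44 21
f 37 44 41
f 16 42 30
f 42 21 43
f 30 43 17
f 42 43 30
f 14 26 50
f 26 16 51
f 50 51 23
f 26 51 50
f 18 31 47
f 31 14 46
f 47 46 22
f 31 46 47
f 20 38 39
f 38 18 35
f 39 35 19
f 38 35 39
f 21 44 40
f 44 20 36
f 40 36 13
f 44 36 40
f 55 54 58
f 55 58 56
f 56 58 59
f 56 59 57
f 58 54 60
f 58 60 59
f 59 60 61
f 59 61 57
f 60 54 62
f 60 62 61
f 61 62 63
f 61 63 57
f 62 54 64
f 62 64 63
f 63 64 65
f 63 65 57
f 64 54 66
f 64 66 65
f 65 66 67
f 65 67 57
f 66 54 68
f 66 68 67
f 67 68 69
f 67 69 57
f 68 54 70
f 68 70 69
f 69 70 71
f 69 71 57
f 70 54 72
f 70 72 71
f 71 72 73
f 71 73 57
f 72 54 74
f 72 74 73
f 73 74 75
f 73 75 57
f 74 54 76
f 74 76 75
f 75 76 77
f 75 77 57
f 76 54 78
f 76 78 77
f 77 78 79
f 77 79 57
f 78 54 80
f 78 80 79
f 79 80 81
f 79 81 57
f 80 54 82
f 80 82 81
f 81 82 83
f 81 83 57
f 82 54 55
f 82 55 83
f 83 55 56
f 83 56 57
f 85 84 88
f 85 88 86
f 86 88 89
f 86 89 87
f 88 84 90
f 88 90 89
f 89 90 91
f 89 91 87
f 90 84 92
f 90 92 91
f 91 92 93
f 91 93 87
f 92 84 94
f 92 94 93
f 93 94 95
f 93 95 87
f 94 84 96
f 94 96 95
f 95 96 97
f 95 97 87
f 96 84 98
f 96 98 97
f 97 98 99
f 97 99 87
f 98 84 100
f 98 100 99
f 99 100 101
f 99 101 87
f 100 84 102
f 100 102 101
f 101 102 103
f 101 103 87
f 102 84 104
f 102 104 103
f 103 104 105
f 103 105 87
f 104 84 106
f 104 106 105
f 105 106 107
f 105 107 87
f 106 84 108
f 106 108 107
f 107 108 109
f 107 109 87
f 108 84 110
f 108 110 109
f 109 110 111
f 109 111 87
f 110 84 112
f 110 112 111
f 111 112 113
f 111 113 87
f 112 84 114
f 112 114 113
f 113 114 115
f 113 115 87
f 114 84 116
f 114 116 115
f 115 116 117
f 115 117 87
f 116 84 85
f 116 85 117
f 117 85 86
f 117 86 87



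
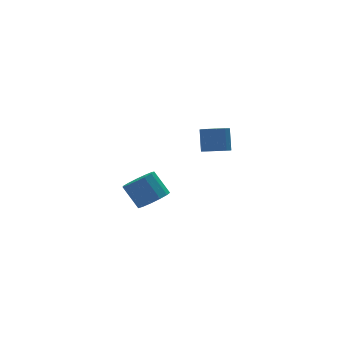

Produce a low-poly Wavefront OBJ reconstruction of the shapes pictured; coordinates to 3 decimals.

v -2.531 0.727 -3.633
v -2.076 0.159 -3.038
v -2.494 1.065 -1.852
v -2.949 1.633 -2.447
v -1.725 0.524 -3.193
v -2.144 1.43 -2.007
v -1.63 0.953 -3.488
v -2.048 1.859 -2.302
v -1.821 1.311 -3.829
v -2.239 2.217 -2.643
v -2.237 1.484 -4.107
v -2.656 2.39 -2.921
v -2.747 1.416 -4.235
v -3.165 2.322 -3.049
v -3.188 1.129 -4.172
v -3.606 2.035 -2.986
v -3.42 0.715 -3.938
v -3.838 1.621 -2.752
v -3.37 0.305 -3.606
v -3.789 1.211 -2.42
v -3.054 0.028 -3.284
v -3.472 0.934 -2.098
v -2.571 -0.026 -3.072
v -2.99 0.88 -1.886
v -1.784 -4.277 2.489
v -1.197 -3.979 2.174
v -0.929 -3.344 3.276
v -1.516 -3.643 3.591
v -1.548 -3.705 2.102
v -1.28 -3.07 3.204
v -1.99 -3.65 2.177
v -1.721 -3.015 3.28
v -2.352 -3.834 2.372
v -2.084 -3.199 3.474
v -2.498 -4.188 2.611
v -2.23 -3.553 3.713
v -2.371 -4.576 2.804
v -2.103 -3.941 3.906
v -2.02 -4.85 2.876
v -1.752 -4.215 3.978
v -1.579 -4.905 2.8
v -1.31 -4.27 3.903
v -1.216 -4.721 2.606
v -0.948 -4.086 3.708
v -1.07 -4.367 2.367
v -0.802 -3.732 3.469
f 2 1 5
f 2 5 3
f 3 5 6
f 3 6 4
f 5 1 7
f 5 7 6
f 6 7 8
f 6 8 4
f 7 1 9
f 7 9 8
f 8 9 10
f 8 10 4
f 9 1 11
f 9 11 10
f 10 11 12
f 10 12 4
f 11 1 13
f 11 13 12
f 12 13 14
f 12 14 4
f 13 1 15
f 13 15 14
f 14 15 16
f 14 16 4
f 15 1 17
f 15 17 16
f 16 17 18
f 16 18 4
f 17 1 19
f 17 19 18
f 18 19 20
f 18 20 4
f 19 1 21
f 19 21 20
f 20 21 22
f 20 22 4
f 21 1 23
f 21 23 22
f 22 23 24
f 22 24 4
f 23 1 2
f 23 2 24
f 24 2 3
f 24 3 4
f 26 25 29
f 26 29 27
f 27 29 30
f 27 30 28
f 29 25 31
f 29 31 30
f 30 31 32
f 30 32 28
f 31 25 33
f 31 33 32
f 32 33 34
f 32 34 28
f 33 25 35
f 33 35 34
f 34 35 36
f 34 36 28
f 35 25 37
f 35 37 36
f 36 37 38
f 36 38 28
f 37 25 39
f 37 39 38
f 38 39 40
f 38 40 28
f 39 25 41
f 39 41 40
f 40 41 42
f 40 42 28
f 41 25 43
f 41 43 42
f 42 43 44
f 42 44 28
f 43 25 45
f 43 45 44
f 44 45 46
f 44 46 28
f 45 25 26
f 45 26 46
f 46 26 27
f 46 27 28



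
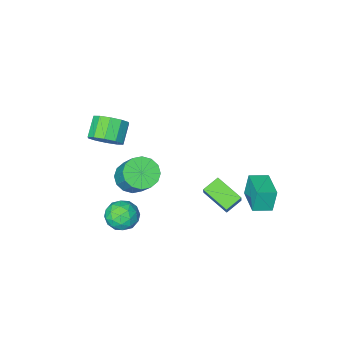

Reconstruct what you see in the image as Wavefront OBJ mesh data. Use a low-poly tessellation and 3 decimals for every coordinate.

v 1.994 -1.862 -0.354
v 2.659 -1.81 0.308
v 1.93 -2.525 1.097
v 1.266 -2.578 0.434
v 2.297 -1.361 0.381
v 1.569 -2.076 1.169
v 1.82 -1.104 0.173
v 1.091 -1.819 0.961
v 1.409 -1.136 -0.237
v 0.68 -1.852 0.552
v 1.222 -1.446 -0.691
v 0.493 -2.161 0.097
v 1.33 -1.915 -1.017
v 0.601 -2.63 -0.228
v 1.691 -2.364 -1.089
v 0.963 -3.079 -0.301
v 2.169 -2.621 -0.881
v 1.44 -3.336 -0.093
v 2.58 -2.588 -0.472
v 1.851 -3.304 0.317
v 2.767 -2.279 -0.017
v 2.038 -2.994 0.771
v 1.889 1.421 -3.603
v 2.551 1.426 -2.942
v 2.749 0.514 -4.458
v 3.411 0.519 -3.797
v 2.598 0.083 -3.641
v 2.066 0.644 -3.113
v 3.234 1.296 -4.287
v 2.702 1.857 -3.759
v 3.382 1.349 -3.364
v 2.989 0.599 -2.965
v 2.311 1.341 -4.435
v 1.918 0.591 -4.036
v 2.144 1.503 -3.198
v 3.156 0.437 -4.202
v 2.678 0.181 -4.111
v 3.067 0.184 -3.722
v 1.859 1.043 -3.298
v 2.248 1.046 -2.909
v 2.276 0.257 -3.321
v 3.052 0.894 -4.491
v 3.441 0.897 -4.102
v 2.233 1.756 -3.678
v 2.622 1.759 -3.289
v 3.024 1.683 -4.079
v 3.022 1.46 -3.057
v 3.528 0.927 -3.56
v 3.424 1.384 -3.848
v 3.111 1.714 -3.537
v 2.791 1.02 -2.823
v 3.297 0.487 -3.325
v 2.818 0.231 -3.234
v 2.506 0.56 -2.923
v 3.28 0.974 -3.071
v 2.003 1.453 -4.075
v 2.509 0.92 -4.577
v 2.794 1.38 -4.477
v 2.482 1.709 -4.166
v 1.772 1.013 -3.84
v 2.278 0.48 -4.343
v 2.189 0.226 -3.863
v 1.876 0.556 -3.552
v 2.02 0.966 -4.329
v -4.527 2.702 -3.998
v -4.8 2.644 -2.707
v -4.038 4.247 -3.825
v -4.311 4.189 -2.535
v -3.549 2.371 -3.805
v -3.822 2.313 -2.515
v -3.06 3.916 -3.633
v -3.333 3.858 -2.342
v -1.432 4.135 -2.718
v -0.967 2.702 -2.122
v -2.342 4.003 -2.327
v -1.878 2.569 -1.731
v -1.182 4.511 -2.009
v -0.718 3.077 -1.413
v -2.093 4.378 -1.618
v -1.628 2.945 -1.022
v 1.031 -0.862 -2.96
v 1.803 -0.469 -3.372
v 1.982 0.795 -1.833
v 1.209 0.402 -1.42
v 1.418 -0.206 -3.544
v 1.596 1.058 -2.004
v 0.929 -0.118 -3.558
v 1.107 1.146 -2.019
v 0.467 -0.23 -3.413
v 0.646 1.033 -1.873
v 0.157 -0.512 -3.146
v 0.335 0.752 -1.606
v 0.08 -0.887 -2.829
v 0.258 0.377 -1.29
v 0.258 -1.255 -2.547
v 0.437 0.009 -1.008
v 0.644 -1.518 -2.376
v 0.822 -0.254 -0.836
v 1.133 -1.606 -2.361
v 1.311 -0.342 -0.822
v 1.594 -1.493 -2.507
v 1.773 -0.23 -0.967
v 1.905 -1.212 -2.774
v 2.083 0.052 -1.234
v 1.982 -0.837 -3.09
v 2.16 0.427 -1.551
f 2 1 5
f 2 5 3
f 3 5 6
f 3 6 4
f 5 1 7
f 5 7 6
f 6 7 8
f 6 8 4
f 7 1 9
f 7 9 8
f 8 9 10
f 8 10 4
f 9 1 11
f 9 11 10
f 10 11 12
f 10 12 4
f 11 1 13
f 11 13 12
f 12 13 14
f 12 14 4
f 13 1 15
f 13 15 14
f 14 15 16
f 14 16 4
f 15 1 17
f 15 17 16
f 16 17 18
f 16 18 4
f 17 1 19
f 17 19 18
f 18 19 20
f 18 20 4
f 19 1 21
f 19 21 20
f 20 21 22
f 20 22 4
f 21 1 2
f 21 2 22
f 22 2 3
f 22 3 4
f 23 60 39
f 60 34 63
f 39 63 28
f 60 63 39
f 23 39 35
f 39 28 40
f 35 40 24
f 39 40 35
f 23 35 44
f 35 24 45
f 44 45 30
f 35 45 44
f 23 44 56
f 44 30 59
f 56 59 33
f 44 59 56
f 23 56 60
f 56 33 64
f 60 64 34
f 56 64 60
f 24 40 51
f 40 28 54
f 51 54 32
f 40 54 51
f 28 63 41
f 63 34 62
f 41 62 27
f 63 62 41
f 34 64 61
f 64 33 57
f 61 57 25
f 64 57 61
f 33 59 58
f 59 30 46
f 58 46 29
f 59 46 58
f 30 45 50
f 45 24 47
f 50 47 31
f 45 47 50
f 26 52 38
f 52 32 53
f 38 53 27
f 52 53 38
f 26 38 36
f 38 27 37
f 36 37 25
f 38 37 36
f 26 36 43
f 36 25 42
f 43 42 29
f 36 42 43
f 26 43 48
f 43 29 49
f 48 49 31
f 43 49 48
f 26 48 52
f 48 31 55
f 52 55 32
f 48 55 52
f 27 53 41
f 53 32 54
f 41 54 28
f 53 54 41
f 25 37 61
f 37 27 62
f 61 62 34
f 37 62 61
f 29 42 58
f 42 25 57
f 58 57 33
f 42 57 58
f 31 49 50
f 49 29 46
f 50 46 30
f 49 46 50
f 32 55 51
f 55 31 47
f 51 47 24
f 55 47 51
f 66 68 65
f 69 66 65
f 65 68 67
f 67 69 65
f 66 72 68
f 70 66 69
f 70 72 66
f 68 72 67
f 71 69 67
f 67 72 71
f 71 70 69
f 72 70 71
f 74 76 73
f 77 74 73
f 73 76 75
f 75 77 73
f 74 80 76
f 78 74 77
f 78 80 74
f 76 80 75
f 79 77 75
f 75 80 79
f 79 78 77
f 80 78 79
f 82 81 85
f 82 85 83
f 83 85 86
f 83 86 84
f 85 81 87
f 85 87 86
f 86 87 88
f 86 88 84
f 87 81 89
f 87 89 88
f 88 89 90
f 88 90 84
f 89 81 91
f 89 91 90
f 90 91 92
f 90 92 84
f 91 81 93
f 91 93 92
f 92 93 94
f 92 94 84
f 93 81 95
f 93 95 94
f 94 95 96
f 94 96 84
f 95 81 97
f 95 97 96
f 96 97 98
f 96 98 84
f 97 81 99
f 97 99 98
f 98 99 100
f 98 100 84
f 99 81 101
f 99 101 100
f 100 101 102
f 100 102 84
f 101 81 103
f 101 103 102
f 102 103 104
f 102 104 84
f 103 81 105
f 103 105 104
f 104 105 106
f 104 106 84
f 105 81 82
f 105 82 106
f 106 82 83
f 106 83 84



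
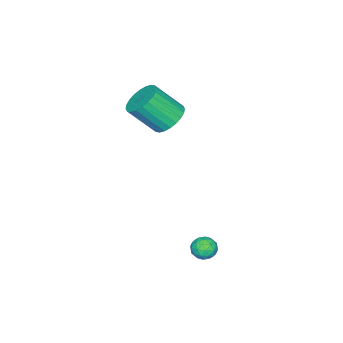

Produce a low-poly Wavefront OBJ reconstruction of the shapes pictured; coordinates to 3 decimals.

v -4.159 -2.261 2.144
v -3.209 -1.914 1.948
v -2.471 -3.093 3.441
v -3.421 -3.439 3.636
v -3.335 -1.647 2.221
v -2.597 -2.826 3.714
v -3.587 -1.474 2.482
v -2.849 -2.653 3.975
v -3.925 -1.42 2.692
v -3.188 -2.599 4.184
v -4.299 -1.495 2.818
v -3.562 -2.674 4.311
v -4.652 -1.686 2.842
v -3.915 -2.865 4.334
v -4.93 -1.964 2.759
v -4.192 -3.143 4.251
v -5.09 -2.288 2.582
v -4.353 -3.467 4.075
v -5.109 -2.607 2.339
v -4.371 -3.786 3.832
v -4.983 -2.874 2.066
v -4.245 -4.053 3.559
v -4.731 -3.047 1.805
v -3.993 -4.226 3.298
v -4.392 -3.101 1.596
v -3.655 -4.28 3.088
v -4.018 -3.026 1.469
v -3.281 -4.205 2.962
v -3.665 -2.835 1.446
v -2.928 -4.014 2.938
v -3.388 -2.557 1.529
v -2.65 -3.736 3.021
v -3.227 -2.233 1.705
v -2.49 -3.412 3.198
v -0.566 2.706 -3.481
v 0.053 2.707 -3.144
v -0.773 1.653 -3.096
v -0.154 1.654 -2.759
v -0.676 2.073 -2.539
v -0.548 2.724 -2.777
v -0.172 1.636 -3.463
v -0.044 2.287 -3.701
v 0.296 2.046 -3.133
v -0.015 2.316 -2.562
v -0.705 2.044 -3.678
v -1.016 2.314 -3.107
v -0.238 2.799 -3.346
v -0.482 1.561 -2.894
v -0.789 1.807 -2.765
v -0.425 1.808 -2.567
v -0.592 2.809 -3.13
v -0.228 2.809 -2.932
v -0.657 2.437 -2.577
v -0.492 1.551 -3.308
v -0.128 1.551 -3.11
v -0.295 2.552 -3.673
v 0.069 2.553 -3.475
v -0.063 1.923 -3.663
v 0.269 2.411 -3.141
v 0.147 1.792 -2.916
v 0.136 1.782 -3.329
v 0.212 2.164 -3.469
v 0.085 2.57 -2.806
v -0.037 1.951 -2.58
v -0.343 2.197 -2.45
v -0.268 2.579 -2.59
v 0.228 2.181 -2.799
v -0.683 2.409 -3.66
v -0.805 1.79 -3.434
v -0.452 1.781 -3.65
v -0.377 2.163 -3.79
v -0.867 2.568 -3.324
v -0.989 1.949 -3.099
v -0.932 2.196 -2.771
v -0.856 2.578 -2.911
v -0.948 2.179 -3.441
f 2 1 5
f 2 5 3
f 3 5 6
f 3 6 4
f 5 1 7
f 5 7 6
f 6 7 8
f 6 8 4
f 7 1 9
f 7 9 8
f 8 9 10
f 8 10 4
f 9 1 11
f 9 11 10
f 10 11 12
f 10 12 4
f 11 1 13
f 11 13 12
f 12 13 14
f 12 14 4
f 13 1 15
f 13 15 14
f 14 15 16
f 14 16 4
f 15 1 17
f 15 17 16
f 16 17 18
f 16 18 4
f 17 1 19
f 17 19 18
f 18 19 20
f 18 20 4
f 19 1 21
f 19 21 20
f 20 21 22
f 20 22 4
f 21 1 23
f 21 23 22
f 22 23 24
f 22 24 4
f 23 1 25
f 23 25 24
f 24 25 26
f 24 26 4
f 25 1 27
f 25 27 26
f 26 27 28
f 26 28 4
f 27 1 29
f 27 29 28
f 28 29 30
f 28 30 4
f 29 1 31
f 29 31 30
f 30 31 32
f 30 32 4
f 31 1 33
f 31 33 32
f 32 33 34
f 32 34 4
f 33 1 2
f 33 2 34
f 34 2 3
f 34 3 4
f 35 72 51
f 72 46 75
f 51 75 40
f 72 75 51
f 35 51 47
f 51 40 52
f 47 52 36
f 51 52 47
f 35 47 56
f 47 36 57
f 56 57 42
f 47 57 56
f 35 56 68
f 56 42 71
f 68 71 45
f 56 71 68
f 35 68 72
f 68 45 76
f 72 76 46
f 68 76 72
f 36 52 63
f 52 40 66
f 63 66 44
f 52 66 63
f 40 75 53
f 75 46 74
f 53 74 39
f 75 74 53
f 46 76 73
f 76 45 69
f 73 69 37
f 76 69 73
f 45 71 70
f 71 42 58
f 70 58 41
f 71 58 70
f 42 57 62
f 57 36 59
f 62 59 43
f 57 59 62
f 38 64 50
f 64 44 65
f 50 65 39
f 64 65 50
f 38 50 48
f 50 39 49
f 48 49 37
f 50 49 48
f 38 48 55
f 48 37 54
f 55 54 41
f 48 54 55
f 38 55 60
f 55 41 61
f 60 61 43
f 55 61 60
f 38 60 64
f 60 43 67
f 64 67 44
f 60 67 64
f 39 65 53
f 65 44 66
f 53 66 40
f 65 66 53
f 37 49 73
f 49 39 74
f 73 74 46
f 49 74 73
f 41 54 70
f 54 37 69
f 70 69 45
f 54 69 70
f 43 61 62
f 61 41 58
f 62 58 42
f 61 58 62
f 44 67 63
f 67 43 59
f 63 59 36
f 67 59 63



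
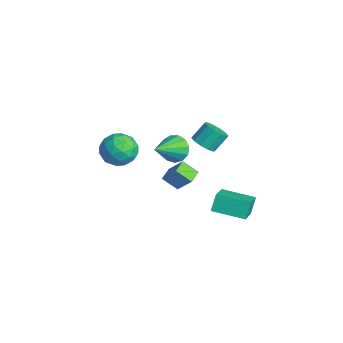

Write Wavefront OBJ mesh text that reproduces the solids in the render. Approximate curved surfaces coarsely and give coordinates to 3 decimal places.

v -0.641 0.781 0.947
v 0.032 0.939 0.545
v 0.221 -0.541 1.873
v 0.039 1.2 0.912
v -0.17 1.329 1.29
v -0.528 1.283 1.56
v -0.923 1.079 1.635
v -1.228 0.779 1.491
v -1.347 0.481 1.175
v -1.242 0.277 0.787
v -0.946 0.234 0.45
v -0.554 0.365 0.27
v -0.189 0.627 0.306
v 0.859 2.356 -2.506
v 2.293 1.505 -1.554
v 0.537 2.733 -1.684
v 1.97 1.881 -0.732
v 1.83 3.719 -2.748
v 3.263 2.867 -1.796
v 1.507 4.095 -1.926
v 2.941 3.244 -0.974
v -1.468 -1.042 1.449
v -0.791 -1.414 0.799
v -2.649 -1.886 0.701
v -1.972 -2.258 0.051
v -1.952 -2.542 1.02
v -1.221 -2.02 1.482
v -2.219 -1.28 0.018
v -1.488 -0.758 0.48
v -1.255 -1.561 -0.085
v -1.09 -2.341 0.534
v -2.35 -0.959 0.966
v -2.185 -1.739 1.585
v -1.025 -1.154 1.189
v -2.415 -2.146 0.311
v -2.402 -2.313 0.88
v -2.004 -2.532 0.498
v -1.279 -1.51 1.591
v -0.881 -1.729 1.209
v -1.563 -2.392 1.339
v -2.559 -1.571 0.291
v -2.161 -1.79 -0.091
v -1.436 -0.768 1.002
v -1.038 -0.987 0.62
v -1.877 -0.908 0.161
v -0.9 -1.459 0.288
v -1.595 -1.955 -0.151
v -1.74 -1.38 -0.171
v -1.31 -1.074 0.1
v -0.803 -1.918 0.652
v -1.498 -2.414 0.213
v -1.486 -2.58 0.782
v -1.056 -2.274 1.053
v -1.076 -2.004 0.132
v -1.942 -0.886 1.287
v -2.637 -1.382 0.848
v -2.384 -1.026 0.447
v -1.954 -0.72 0.718
v -1.845 -1.345 1.651
v -2.54 -1.841 1.212
v -2.13 -2.226 1.4
v -1.7 -1.92 1.671
v -2.364 -1.296 1.368
v 1.341 1.457 2.543
v 1.639 1.928 2.17
v 1.517 2.634 2.965
v 1.219 2.163 3.337
v 1.232 1.943 2.094
v 1.111 2.649 2.889
v 0.867 1.773 2.19
v 0.745 2.479 2.984
v 0.683 1.482 2.42
v 0.561 2.188 3.214
v 0.75 1.182 2.697
v 0.628 1.888 3.491
v 1.043 0.986 2.915
v 0.921 1.692 3.71
v 1.449 0.971 2.991
v 1.328 1.677 3.786
v 1.815 1.141 2.896
v 1.693 1.847 3.69
v 1.999 1.432 2.666
v 1.877 2.138 3.46
v 1.932 1.732 2.389
v 1.81 2.438 3.183
v -3.009 1.793 -4.168
v -3.487 1.14 -3.531
v -3.569 2.356 -4.012
v -4.048 1.703 -3.375
v -2.252 2.257 -3.125
v -2.731 1.604 -2.488
v -2.813 2.82 -2.969
v -3.291 2.167 -2.332
f 2 1 4
f 2 4 3
f 4 1 5
f 4 5 3
f 5 1 6
f 5 6 3
f 6 1 7
f 6 7 3
f 7 1 8
f 7 8 3
f 8 1 9
f 8 9 3
f 9 1 10
f 9 10 3
f 10 1 11
f 10 11 3
f 11 1 12
f 11 12 3
f 12 1 13
f 12 13 3
f 13 1 2
f 13 2 3
f 15 17 14
f 18 15 14
f 14 17 16
f 16 18 14
f 15 21 17
f 19 15 18
f 19 21 15
f 17 21 16
f 20 18 16
f 16 21 20
f 20 19 18
f 21 19 20
f 22 59 38
f 59 33 62
f 38 62 27
f 59 62 38
f 22 38 34
f 38 27 39
f 34 39 23
f 38 39 34
f 22 34 43
f 34 23 44
f 43 44 29
f 34 44 43
f 22 43 55
f 43 29 58
f 55 58 32
f 43 58 55
f 22 55 59
f 55 32 63
f 59 63 33
f 55 63 59
f 23 39 50
f 39 27 53
f 50 53 31
f 39 53 50
f 27 62 40
f 62 33 61
f 40 61 26
f 62 61 40
f 33 63 60
f 63 32 56
f 60 56 24
f 63 56 60
f 32 58 57
f 58 29 45
f 57 45 28
f 58 45 57
f 29 44 49
f 44 23 46
f 49 46 30
f 44 46 49
f 25 51 37
f 51 31 52
f 37 52 26
f 51 52 37
f 25 37 35
f 37 26 36
f 35 36 24
f 37 36 35
f 25 35 42
f 35 24 41
f 42 41 28
f 35 41 42
f 25 42 47
f 42 28 48
f 47 48 30
f 42 48 47
f 25 47 51
f 47 30 54
f 51 54 31
f 47 54 51
f 26 52 40
f 52 31 53
f 40 53 27
f 52 53 40
f 24 36 60
f 36 26 61
f 60 61 33
f 36 61 60
f 28 41 57
f 41 24 56
f 57 56 32
f 41 56 57
f 30 48 49
f 48 28 45
f 49 45 29
f 48 45 49
f 31 54 50
f 54 30 46
f 50 46 23
f 54 46 50
f 65 64 68
f 65 68 66
f 66 68 69
f 66 69 67
f 68 64 70
f 68 70 69
f 69 70 71
f 69 71 67
f 70 64 72
f 70 72 71
f 71 72 73
f 71 73 67
f 72 64 74
f 72 74 73
f 73 74 75
f 73 75 67
f 74 64 76
f 74 76 75
f 75 76 77
f 75 77 67
f 76 64 78
f 76 78 77
f 77 78 79
f 77 79 67
f 78 64 80
f 78 80 79
f 79 80 81
f 79 81 67
f 80 64 82
f 80 82 81
f 81 82 83
f 81 83 67
f 82 64 84
f 82 84 83
f 83 84 85
f 83 85 67
f 84 64 65
f 84 65 85
f 85 65 66
f 85 66 67
f 87 89 86
f 90 87 86
f 86 89 88
f 88 90 86
f 87 93 89
f 91 87 90
f 91 93 87
f 89 93 88
f 92 90 88
f 88 93 92
f 92 91 90
f 93 91 92



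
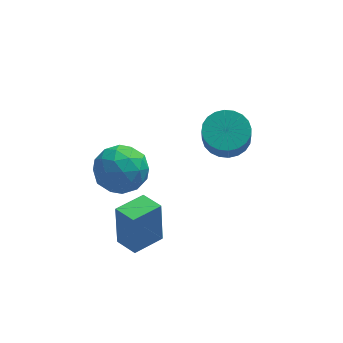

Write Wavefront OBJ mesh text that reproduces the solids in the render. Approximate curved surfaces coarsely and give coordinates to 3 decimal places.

v -2.282 -2.197 -0.766
v -2.304 -1.902 1.243
v -1.065 -1.327 -0.88
v -1.086 -1.033 1.128
v -1.634 -3.087 -0.628
v -1.655 -2.793 1.38
v -0.416 -2.218 -0.743
v -0.438 -1.923 1.266
v 2.828 2.615 0.91
v 3.592 3.241 1.294
v 3.496 2.672 2.414
v 2.732 2.045 2.03
v 3.254 3.465 1.379
v 3.158 2.895 2.499
v 2.852 3.559 1.392
v 2.755 2.989 2.512
v 2.445 3.509 1.332
v 2.349 2.939 2.452
v 2.097 3.323 1.208
v 2.001 2.753 2.327
v 1.861 3.029 1.038
v 1.765 2.46 2.158
v 1.771 2.673 0.849
v 1.675 2.103 1.969
v 1.843 2.307 0.669
v 1.747 1.737 1.789
v 2.064 1.988 0.526
v 1.968 1.419 1.646
v 2.402 1.765 0.441
v 2.306 1.195 1.561
v 2.805 1.671 0.428
v 2.708 1.101 1.548
v 3.211 1.721 0.488
v 3.115 1.151 1.608
v 3.559 1.907 0.613
v 3.463 1.337 1.732
v 3.795 2.2 0.782
v 3.699 1.631 1.902
v 3.885 2.557 0.971
v 3.789 1.987 2.091
v 3.813 2.923 1.151
v 3.717 2.353 2.271
v -1.949 -0.126 3.764
v -1.102 -1.01 3.644
v -2.838 -0.75 2.096
v -1.991 -1.634 1.976
v -2.814 -1.69 2.889
v -2.264 -1.305 3.92
v -1.676 -0.455 1.82
v -1.126 -0.07 2.851
v -0.933 -1.214 2.442
v -1.637 -1.977 3.103
v -2.303 0.217 2.637
v -3.007 -0.546 3.298
v -1.447 -0.513 3.85
v -2.493 -1.247 1.89
v -2.976 -1.28 2.426
v -2.478 -1.8 2.356
v -2.131 -0.686 4.013
v -1.633 -1.206 3.942
v -2.639 -1.606 3.498
v -2.307 -0.554 1.798
v -1.809 -1.074 1.727
v -1.462 0.04 3.384
v -0.964 -0.48 3.314
v -1.301 -0.154 2.242
v -0.851 -1.153 3.073
v -1.373 -1.519 2.093
v -1.188 -0.827 2.002
v -0.865 -0.6 2.608
v -1.264 -1.601 3.462
v -1.786 -1.968 2.481
v -2.27 -2.001 3.018
v -1.947 -1.774 3.624
v -1.165 -1.721 2.756
v -2.154 0.208 3.259
v -2.676 -0.159 2.278
v -1.993 0.014 2.116
v -1.67 0.241 2.722
v -2.567 -0.241 3.647
v -3.089 -0.607 2.667
v -3.075 -1.16 3.132
v -2.752 -0.933 3.738
v -2.775 -0.039 2.984
f 2 4 1
f 5 2 1
f 1 4 3
f 3 5 1
f 2 8 4
f 6 2 5
f 6 8 2
f 4 8 3
f 7 5 3
f 3 8 7
f 7 6 5
f 8 6 7
f 10 9 13
f 10 13 11
f 11 13 14
f 11 14 12
f 13 9 15
f 13 15 14
f 14 15 16
f 14 16 12
f 15 9 17
f 15 17 16
f 16 17 18
f 16 18 12
f 17 9 19
f 17 19 18
f 18 19 20
f 18 20 12
f 19 9 21
f 19 21 20
f 20 21 22
f 20 22 12
f 21 9 23
f 21 23 22
f 22 23 24
f 22 24 12
f 23 9 25
f 23 25 24
f 24 25 26
f 24 26 12
f 25 9 27
f 25 27 26
f 26 27 28
f 26 28 12
f 27 9 29
f 27 29 28
f 28 29 30
f 28 30 12
f 29 9 31
f 29 31 30
f 30 31 32
f 30 32 12
f 31 9 33
f 31 33 32
f 32 33 34
f 32 34 12
f 33 9 35
f 33 35 34
f 34 35 36
f 34 36 12
f 35 9 37
f 35 37 36
f 36 37 38
f 36 38 12
f 37 9 39
f 37 39 38
f 38 39 40
f 38 40 12
f 39 9 41
f 39 41 40
f 40 41 42
f 40 42 12
f 41 9 10
f 41 10 42
f 42 10 11
f 42 11 12
f 43 80 59
f 80 54 83
f 59 83 48
f 80 83 59
f 43 59 55
f 59 48 60
f 55 60 44
f 59 60 55
f 43 55 64
f 55 44 65
f 64 65 50
f 55 65 64
f 43 64 76
f 64 50 79
f 76 79 53
f 64 79 76
f 43 76 80
f 76 53 84
f 80 84 54
f 76 84 80
f 44 60 71
f 60 48 74
f 71 74 52
f 60 74 71
f 48 83 61
f 83 54 82
f 61 82 47
f 83 82 61
f 54 84 81
f 84 53 77
f 81 77 45
f 84 77 81
f 53 79 78
f 79 50 66
f 78 66 49
f 79 66 78
f 50 65 70
f 65 44 67
f 70 67 51
f 65 67 70
f 46 72 58
f 72 52 73
f 58 73 47
f 72 73 58
f 46 58 56
f 58 47 57
f 56 57 45
f 58 57 56
f 46 56 63
f 56 45 62
f 63 62 49
f 56 62 63
f 46 63 68
f 63 49 69
f 68 69 51
f 63 69 68
f 46 68 72
f 68 51 75
f 72 75 52
f 68 75 72
f 47 73 61
f 73 52 74
f 61 74 48
f 73 74 61
f 45 57 81
f 57 47 82
f 81 82 54
f 57 82 81
f 49 62 78
f 62 45 77
f 78 77 53
f 62 77 78
f 51 69 70
f 69 49 66
f 70 66 50
f 69 66 70
f 52 75 71
f 75 51 67
f 71 67 44
f 75 67 71



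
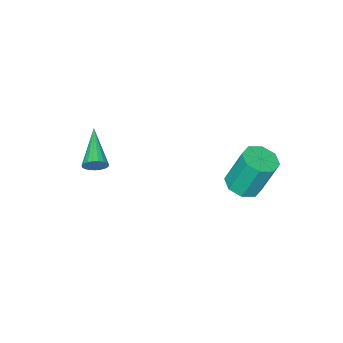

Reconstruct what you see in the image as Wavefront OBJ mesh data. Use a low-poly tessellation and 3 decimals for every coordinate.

v 1.622 -1.541 -0.766
v 1.962 -1.595 -0.362
v 0.518 -2.879 -0.014
v 1.825 -1.44 -0.287
v 1.653 -1.302 -0.294
v 1.476 -1.206 -0.383
v 1.324 -1.167 -0.538
v 1.224 -1.194 -0.732
v 1.192 -1.28 -0.932
v 1.235 -1.412 -1.104
v 1.345 -1.566 -1.217
v 1.503 -1.716 -1.252
v 1.681 -1.836 -1.203
v 1.849 -1.905 -1.078
v 1.978 -1.911 -0.899
v 2.046 -1.853 -0.698
v 2.04 -1.741 -0.508
v -2.616 2.339 -1.988
v -2.121 1.79 -1.708
v -2.489 2.353 0.048
v -2.984 2.901 -0.232
v -1.844 2.316 -1.819
v -2.213 2.879 -0.063
v -2.02 2.855 -2.028
v -2.388 3.418 -0.273
v -2.544 3.092 -2.214
v -2.913 3.655 -0.459
v -3.111 2.887 -2.268
v -3.479 3.45 -0.512
v -3.387 2.361 -2.157
v -3.756 2.924 -0.401
v -3.212 1.822 -1.947
v -3.58 2.385 -0.192
v -2.687 1.585 -1.761
v -3.056 2.148 -0.006
f 2 1 4
f 2 4 3
f 4 1 5
f 4 5 3
f 5 1 6
f 5 6 3
f 6 1 7
f 6 7 3
f 7 1 8
f 7 8 3
f 8 1 9
f 8 9 3
f 9 1 10
f 9 10 3
f 10 1 11
f 10 11 3
f 11 1 12
f 11 12 3
f 12 1 13
f 12 13 3
f 13 1 14
f 13 14 3
f 14 1 15
f 14 15 3
f 15 1 16
f 15 16 3
f 16 1 17
f 16 17 3
f 17 1 2
f 17 2 3
f 19 18 22
f 19 22 20
f 20 22 23
f 20 23 21
f 22 18 24
f 22 24 23
f 23 24 25
f 23 25 21
f 24 18 26
f 24 26 25
f 25 26 27
f 25 27 21
f 26 18 28
f 26 28 27
f 27 28 29
f 27 29 21
f 28 18 30
f 28 30 29
f 29 30 31
f 29 31 21
f 30 18 32
f 30 32 31
f 31 32 33
f 31 33 21
f 32 18 34
f 32 34 33
f 33 34 35
f 33 35 21
f 34 18 19
f 34 19 35
f 35 19 20
f 35 20 21



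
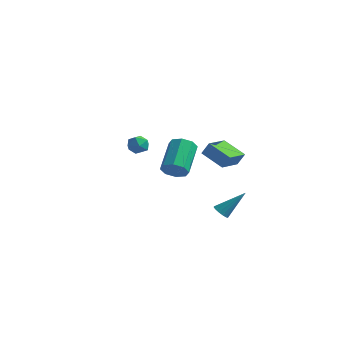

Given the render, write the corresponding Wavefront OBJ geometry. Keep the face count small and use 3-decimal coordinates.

v 1.611 -1.337 -0.86
v 2.348 -1.056 -0.903
v 1.786 0.599 0.297
v 1.049 0.317 0.34
v 1.996 -0.851 -1.35
v 1.433 0.803 -0.15
v 1.419 -0.931 -1.51
v 0.856 0.723 -0.31
v 0.954 -1.249 -1.289
v 0.391 0.405 -0.089
v 0.874 -1.619 -0.817
v 0.312 0.036 0.383
v 1.227 -1.823 -0.37
v 0.664 -0.169 0.83
v 1.804 -1.743 -0.21
v 1.241 -0.089 0.99
v 2.269 -1.425 -0.431
v 1.706 0.229 0.769
v -4.289 2.74 -1.296
v -3.8 3.246 -1.08
v -3.5 2.314 -2.08
v -3.011 2.82 -1.864
v -3.199 2.272 -1.41
v -3.687 2.535 -0.925
v -3.613 3.025 -2.235
v -4.101 3.288 -1.75
v -3.383 3.422 -1.66
v -3.127 2.957 -1.15
v -4.173 2.603 -2.01
v -3.917 2.138 -1.5
v 3.062 -0.97 0.647
v 3.436 -0.828 1.397
v 3.07 0.503 0.363
v 3.445 0.645 1.113
v 4.435 -1.105 -0.013
v 4.81 -0.963 0.737
v 4.444 0.368 -0.297
v 4.818 0.51 0.453
v 3.185 0.773 -4.36
v 3.476 1.02 -4.742
v 4.135 1.727 -3.02
v 3.254 1.185 -4.702
v 3.013 1.24 -4.571
v 2.819 1.169 -4.383
v 2.722 0.993 -4.189
v 2.75 0.757 -4.041
v 2.894 0.526 -3.978
v 3.116 0.361 -4.018
v 3.356 0.306 -4.15
v 3.551 0.377 -4.338
v 3.647 0.553 -4.532
v 3.62 0.789 -4.68
f 2 1 5
f 2 5 3
f 3 5 6
f 3 6 4
f 5 1 7
f 5 7 6
f 6 7 8
f 6 8 4
f 7 1 9
f 7 9 8
f 8 9 10
f 8 10 4
f 9 1 11
f 9 11 10
f 10 11 12
f 10 12 4
f 11 1 13
f 11 13 12
f 12 13 14
f 12 14 4
f 13 1 15
f 13 15 14
f 14 15 16
f 14 16 4
f 15 1 17
f 15 17 16
f 16 17 18
f 16 18 4
f 17 1 2
f 17 2 18
f 18 2 3
f 18 3 4
f 19 30 24
f 19 24 20
f 19 20 26
f 19 26 29
f 19 29 30
f 20 24 28
f 24 30 23
f 30 29 21
f 29 26 25
f 26 20 27
f 22 28 23
f 22 23 21
f 22 21 25
f 22 25 27
f 22 27 28
f 23 28 24
f 21 23 30
f 25 21 29
f 27 25 26
f 28 27 20
f 32 34 31
f 35 32 31
f 31 34 33
f 33 35 31
f 32 38 34
f 36 32 35
f 36 38 32
f 34 38 33
f 37 35 33
f 33 38 37
f 37 36 35
f 38 36 37
f 40 39 42
f 40 42 41
f 42 39 43
f 42 43 41
f 43 39 44
f 43 44 41
f 44 39 45
f 44 45 41
f 45 39 46
f 45 46 41
f 46 39 47
f 46 47 41
f 47 39 48
f 47 48 41
f 48 39 49
f 48 49 41
f 49 39 50
f 49 50 41
f 50 39 51
f 50 51 41
f 51 39 52
f 51 52 41
f 52 39 40
f 52 40 41

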